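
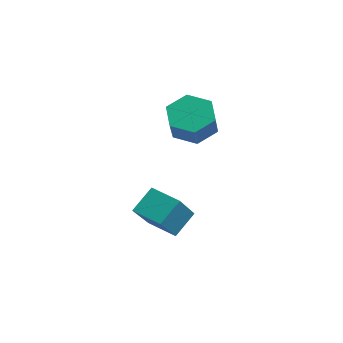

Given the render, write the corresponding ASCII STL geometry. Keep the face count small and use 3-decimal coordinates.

solid 
facet normal -0.585 0.440 -0.681
outer loop
vertex -0.881 0.155 -0.704
vertex -1.474 0.364 -0.06
vertex -0.809 0.936 -0.262
endloop
endfacet
facet normal 0.807 0.233 -0.543
outer loop
vertex -0.881 0.155 -0.704
vertex -0.809 0.936 -0.262
vertex -0.073 -0.452 0.235
endloop
endfacet
facet normal 0.807 0.234 -0.542
outer loop
vertex -0.073 -0.452 0.235
vertex -0.809 0.936 -0.262
vertex -0.001 0.328 0.678
endloop
endfacet
facet normal 0.586 -0.441 0.680
outer loop
vertex -0.073 -0.452 0.235
vertex -0.001 0.328 0.678
vertex -0.666 -0.244 0.88
endloop
endfacet
facet normal -0.586 0.441 -0.680
outer loop
vertex -0.809 0.936 -0.262
vertex -1.474 0.364 -0.06
vertex -1.402 1.144 0.383
endloop
endfacet
facet normal 0.473 0.868 0.155
outer loop
vertex -0.809 0.936 -0.262
vertex -1.402 1.144 0.383
vertex -0.001 0.328 0.678
endloop
endfacet
facet normal 0.473 0.868 0.154
outer loop
vertex -0.001 0.328 0.678
vertex -1.402 1.144 0.383
vertex -0.594 0.537 1.322
endloop
endfacet
facet normal 0.585 -0.440 0.681
outer loop
vertex -0.001 0.328 0.678
vertex -0.594 0.537 1.322
vertex -0.666 -0.244 0.88
endloop
endfacet
facet normal -0.586 0.441 -0.680
outer loop
vertex -1.402 1.144 0.383
vertex -1.474 0.364 -0.06
vertex -2.067 0.572 0.585
endloop
endfacet
facet normal -0.334 0.634 0.697
outer loop
vertex -1.402 1.144 0.383
vertex -2.067 0.572 0.585
vertex -0.594 0.537 1.322
endloop
endfacet
facet normal -0.334 0.634 0.697
outer loop
vertex -0.594 0.537 1.322
vertex -2.067 0.572 0.585
vertex -1.259 -0.035 1.524
endloop
endfacet
facet normal 0.585 -0.440 0.681
outer loop
vertex -0.594 0.537 1.322
vertex -1.259 -0.035 1.524
vertex -0.666 -0.244 0.88
endloop
endfacet
facet normal -0.586 0.441 -0.680
outer loop
vertex -2.067 0.572 0.585
vertex -1.474 0.364 -0.06
vertex -2.139 -0.208 0.142
endloop
endfacet
facet normal -0.807 -0.234 0.543
outer loop
vertex -2.067 0.572 0.585
vertex -2.139 -0.208 0.142
vertex -1.259 -0.035 1.524
endloop
endfacet
facet normal -0.807 -0.233 0.543
outer loop
vertex -1.259 -0.035 1.524
vertex -2.139 -0.208 0.142
vertex -1.331 -0.816 1.082
endloop
endfacet
facet normal 0.585 -0.440 0.681
outer loop
vertex -1.259 -0.035 1.524
vertex -1.331 -0.816 1.082
vertex -0.666 -0.244 0.88
endloop
endfacet
facet normal -0.585 0.440 -0.681
outer loop
vertex -2.139 -0.208 0.142
vertex -1.474 0.364 -0.06
vertex -1.546 -0.417 -0.502
endloop
endfacet
facet normal -0.473 -0.867 -0.154
outer loop
vertex -2.139 -0.208 0.142
vertex -1.546 -0.417 -0.502
vertex -1.331 -0.816 1.082
endloop
endfacet
facet normal -0.472 -0.868 -0.154
outer loop
vertex -1.331 -0.816 1.082
vertex -1.546 -0.417 -0.502
vertex -0.738 -1.024 0.437
endloop
endfacet
facet normal 0.586 -0.441 0.680
outer loop
vertex -1.331 -0.816 1.082
vertex -0.738 -1.024 0.437
vertex -0.666 -0.244 0.88
endloop
endfacet
facet normal -0.585 0.440 -0.681
outer loop
vertex -1.546 -0.417 -0.502
vertex -1.474 0.364 -0.06
vertex -0.881 0.155 -0.704
endloop
endfacet
facet normal 0.334 -0.634 -0.697
outer loop
vertex -1.546 -0.417 -0.502
vertex -0.881 0.155 -0.704
vertex -0.738 -1.024 0.437
endloop
endfacet
facet normal 0.334 -0.634 -0.697
outer loop
vertex -0.738 -1.024 0.437
vertex -0.881 0.155 -0.704
vertex -0.073 -0.452 0.235
endloop
endfacet
facet normal 0.586 -0.441 0.680
outer loop
vertex -0.738 -1.024 0.437
vertex -0.073 -0.452 0.235
vertex -0.666 -0.244 0.88
endloop
endfacet
facet normal -0.850 -0.429 0.304
outer loop
vertex 0.725 -3.317 -2.43
vertex 0.62 -2.524 -1.604
vertex -0.369 -2.086 -3.75
endloop
endfacet
facet normal 0.092 -0.689 -0.719
outer loop
vertex 0.6 -1.596 -4.096
vertex 0.725 -3.317 -2.43
vertex -0.369 -2.086 -3.75
endloop
endfacet
facet normal -0.850 -0.430 0.304
outer loop
vertex -0.369 -2.086 -3.75
vertex 0.62 -2.524 -1.604
vertex -0.474 -1.293 -2.923
endloop
endfacet
facet normal -0.518 0.583 -0.625
outer loop
vertex -0.474 -1.293 -2.923
vertex 0.6 -1.596 -4.096
vertex -0.369 -2.086 -3.75
endloop
endfacet
facet normal 0.518 -0.583 0.626
outer loop
vertex 0.725 -3.317 -2.43
vertex 1.589 -2.034 -1.95
vertex 0.62 -2.524 -1.604
endloop
endfacet
facet normal 0.091 -0.689 -0.719
outer loop
vertex 1.694 -2.827 -2.777
vertex 0.725 -3.317 -2.43
vertex 0.6 -1.596 -4.096
endloop
endfacet
facet normal 0.519 -0.583 0.625
outer loop
vertex 1.694 -2.827 -2.777
vertex 1.589 -2.034 -1.95
vertex 0.725 -3.317 -2.43
endloop
endfacet
facet normal -0.092 0.689 0.719
outer loop
vertex 0.62 -2.524 -1.604
vertex 1.589 -2.034 -1.95
vertex -0.474 -1.293 -2.923
endloop
endfacet
facet normal -0.519 0.583 -0.625
outer loop
vertex 0.495 -0.803 -3.27
vertex 0.6 -1.596 -4.096
vertex -0.474 -1.293 -2.923
endloop
endfacet
facet normal -0.091 0.689 0.719
outer loop
vertex -0.474 -1.293 -2.923
vertex 1.589 -2.034 -1.95
vertex 0.495 -0.803 -3.27
endloop
endfacet
facet normal 0.850 0.430 -0.304
outer loop
vertex 0.495 -0.803 -3.27
vertex 1.694 -2.827 -2.777
vertex 0.6 -1.596 -4.096
endloop
endfacet
facet normal 0.850 0.430 -0.304
outer loop
vertex 1.589 -2.034 -1.95
vertex 1.694 -2.827 -2.777
vertex 0.495 -0.803 -3.27
endloop
endfacet

endsolid


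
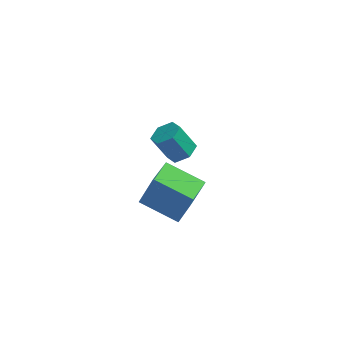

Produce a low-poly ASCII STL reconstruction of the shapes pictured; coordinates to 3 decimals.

solid 
facet normal -0.907 0.267 0.325
outer loop
vertex 1.38 -4.388 4.564
vertex 1.764 -2.856 4.375
vertex 0.697 -4.445 2.707
endloop
endfacet
facet normal -0.242 -0.963 0.119
outer loop
vertex 2.656 -5.024 2.005
vertex 1.38 -4.388 4.564
vertex 0.697 -4.445 2.707
endloop
endfacet
facet normal -0.907 0.268 0.325
outer loop
vertex 0.697 -4.445 2.707
vertex 1.764 -2.856 4.375
vertex 1.081 -2.914 2.518
endloop
endfacet
facet normal -0.345 -0.029 -0.938
outer loop
vertex 1.081 -2.914 2.518
vertex 2.656 -5.024 2.005
vertex 0.697 -4.445 2.707
endloop
endfacet
facet normal 0.345 0.029 0.938
outer loop
vertex 1.38 -4.388 4.564
vertex 3.723 -3.435 3.673
vertex 1.764 -2.856 4.375
endloop
endfacet
facet normal -0.242 -0.963 0.119
outer loop
vertex 3.339 -4.966 3.862
vertex 1.38 -4.388 4.564
vertex 2.656 -5.024 2.005
endloop
endfacet
facet normal 0.345 0.029 0.938
outer loop
vertex 3.339 -4.966 3.862
vertex 3.723 -3.435 3.673
vertex 1.38 -4.388 4.564
endloop
endfacet
facet normal 0.242 0.963 -0.119
outer loop
vertex 1.764 -2.856 4.375
vertex 3.723 -3.435 3.673
vertex 1.081 -2.914 2.518
endloop
endfacet
facet normal -0.345 -0.029 -0.938
outer loop
vertex 3.04 -3.492 1.816
vertex 2.656 -5.024 2.005
vertex 1.081 -2.914 2.518
endloop
endfacet
facet normal 0.242 0.963 -0.118
outer loop
vertex 1.081 -2.914 2.518
vertex 3.723 -3.435 3.673
vertex 3.04 -3.492 1.816
endloop
endfacet
facet normal 0.907 -0.267 -0.325
outer loop
vertex 3.04 -3.492 1.816
vertex 3.339 -4.966 3.862
vertex 2.656 -5.024 2.005
endloop
endfacet
facet normal 0.907 -0.268 -0.325
outer loop
vertex 3.723 -3.435 3.673
vertex 3.339 -4.966 3.862
vertex 3.04 -3.492 1.816
endloop
endfacet
facet normal 0.508 -0.012 -0.861
outer loop
vertex 2.303 1.65 0.297
vertex 1.82 2.311 0.003
vertex 2.557 2.471 0.436
endloop
endfacet
facet normal 0.810 -0.332 0.483
outer loop
vertex 2.303 1.65 0.297
vertex 2.557 2.471 0.436
vertex 1.444 1.669 1.752
endloop
endfacet
facet normal 0.810 -0.332 0.483
outer loop
vertex 1.444 1.669 1.752
vertex 2.557 2.471 0.436
vertex 1.697 2.489 1.891
endloop
endfacet
facet normal -0.509 0.011 0.861
outer loop
vertex 1.444 1.669 1.752
vertex 1.697 2.489 1.891
vertex 0.96 2.329 1.457
endloop
endfacet
facet normal 0.508 -0.012 -0.861
outer loop
vertex 2.557 2.471 0.436
vertex 1.82 2.311 0.003
vertex 2.074 3.131 0.142
endloop
endfacet
facet normal 0.657 0.651 0.380
outer loop
vertex 2.557 2.471 0.436
vertex 2.074 3.131 0.142
vertex 1.697 2.489 1.891
endloop
endfacet
facet normal 0.658 0.650 0.380
outer loop
vertex 1.697 2.489 1.891
vertex 2.074 3.131 0.142
vertex 1.214 3.15 1.597
endloop
endfacet
facet normal -0.509 0.011 0.861
outer loop
vertex 1.697 2.489 1.891
vertex 1.214 3.15 1.597
vertex 0.96 2.329 1.457
endloop
endfacet
facet normal 0.509 -0.012 -0.861
outer loop
vertex 2.074 3.131 0.142
vertex 1.82 2.311 0.003
vertex 1.336 2.971 -0.292
endloop
endfacet
facet normal -0.153 0.983 -0.103
outer loop
vertex 2.074 3.131 0.142
vertex 1.336 2.971 -0.292
vertex 1.214 3.15 1.597
endloop
endfacet
facet normal -0.153 0.983 -0.103
outer loop
vertex 1.214 3.15 1.597
vertex 1.336 2.971 -0.292
vertex 0.477 2.99 1.163
endloop
endfacet
facet normal -0.509 0.011 0.861
outer loop
vertex 1.214 3.15 1.597
vertex 0.477 2.99 1.163
vertex 0.96 2.329 1.457
endloop
endfacet
facet normal 0.509 -0.011 -0.861
outer loop
vertex 1.336 2.971 -0.292
vertex 1.82 2.311 0.003
vertex 1.083 2.151 -0.431
endloop
endfacet
facet normal -0.810 0.332 -0.483
outer loop
vertex 1.336 2.971 -0.292
vertex 1.083 2.151 -0.431
vertex 0.477 2.99 1.163
endloop
endfacet
facet normal -0.810 0.332 -0.483
outer loop
vertex 0.477 2.99 1.163
vertex 1.083 2.151 -0.431
vertex 0.223 2.169 1.024
endloop
endfacet
facet normal -0.508 0.012 0.861
outer loop
vertex 0.477 2.99 1.163
vertex 0.223 2.169 1.024
vertex 0.96 2.329 1.457
endloop
endfacet
facet normal 0.509 -0.011 -0.861
outer loop
vertex 1.083 2.151 -0.431
vertex 1.82 2.311 0.003
vertex 1.566 1.49 -0.137
endloop
endfacet
facet normal -0.658 -0.650 -0.381
outer loop
vertex 1.083 2.151 -0.431
vertex 1.566 1.49 -0.137
vertex 0.223 2.169 1.024
endloop
endfacet
facet normal -0.658 -0.651 -0.380
outer loop
vertex 0.223 2.169 1.024
vertex 1.566 1.49 -0.137
vertex 0.706 1.509 1.318
endloop
endfacet
facet normal -0.508 0.012 0.861
outer loop
vertex 0.223 2.169 1.024
vertex 0.706 1.509 1.318
vertex 0.96 2.329 1.457
endloop
endfacet
facet normal 0.509 -0.011 -0.861
outer loop
vertex 1.566 1.49 -0.137
vertex 1.82 2.311 0.003
vertex 2.303 1.65 0.297
endloop
endfacet
facet normal 0.153 -0.983 0.103
outer loop
vertex 1.566 1.49 -0.137
vertex 2.303 1.65 0.297
vertex 0.706 1.509 1.318
endloop
endfacet
facet normal 0.153 -0.983 0.103
outer loop
vertex 0.706 1.509 1.318
vertex 2.303 1.65 0.297
vertex 1.444 1.669 1.752
endloop
endfacet
facet normal -0.509 0.012 0.861
outer loop
vertex 0.706 1.509 1.318
vertex 1.444 1.669 1.752
vertex 0.96 2.329 1.457
endloop
endfacet

endsolid


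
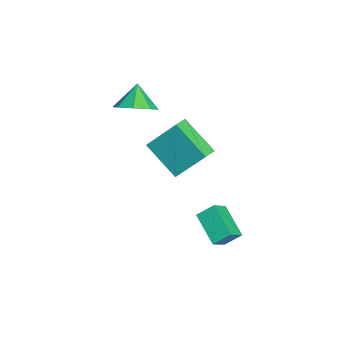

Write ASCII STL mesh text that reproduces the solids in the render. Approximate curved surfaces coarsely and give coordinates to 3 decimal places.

solid 
facet normal 0.692 -0.088 -0.716
outer loop
vertex -2.294 -2.187 -0.128
vertex -2.923 -2.859 -0.653
vertex -2.786 -1.808 -0.65
endloop
endfacet
facet normal -0.090 0.764 0.639
outer loop
vertex -2.294 -2.187 -0.128
vertex -2.786 -1.808 -0.65
vertex -3.857 -2.741 0.313
endloop
endfacet
facet normal 0.692 -0.088 -0.716
outer loop
vertex -2.786 -1.808 -0.65
vertex -2.923 -2.859 -0.653
vertex -3.358 -2.045 -1.174
endloop
endfacet
facet normal -0.530 0.822 0.207
outer loop
vertex -2.786 -1.808 -0.65
vertex -3.358 -2.045 -1.174
vertex -3.857 -2.741 0.313
endloop
endfacet
facet normal 0.693 -0.088 -0.716
outer loop
vertex -3.358 -2.045 -1.174
vertex -2.923 -2.859 -0.653
vertex -3.675 -2.759 -1.393
endloop
endfacet
facet normal -0.898 0.429 -0.100
outer loop
vertex -3.358 -2.045 -1.174
vertex -3.675 -2.759 -1.393
vertex -3.857 -2.741 0.313
endloop
endfacet
facet normal 0.693 -0.087 -0.716
outer loop
vertex -3.675 -2.759 -1.393
vertex -2.923 -2.859 -0.653
vertex -3.551 -3.531 -1.179
endloop
endfacet
facet normal -0.977 -0.185 -0.102
outer loop
vertex -3.675 -2.759 -1.393
vertex -3.551 -3.531 -1.179
vertex -3.857 -2.741 0.313
endloop
endfacet
facet normal 0.693 -0.087 -0.716
outer loop
vertex -3.551 -3.531 -1.179
vertex -2.923 -2.859 -0.653
vertex -3.059 -3.91 -0.657
endloop
endfacet
facet normal -0.723 -0.661 0.202
outer loop
vertex -3.551 -3.531 -1.179
vertex -3.059 -3.91 -0.657
vertex -3.857 -2.741 0.313
endloop
endfacet
facet normal 0.692 -0.087 -0.716
outer loop
vertex -3.059 -3.91 -0.657
vertex -2.923 -2.859 -0.653
vertex -2.487 -3.673 -0.133
endloop
endfacet
facet normal -0.283 -0.719 0.634
outer loop
vertex -3.059 -3.91 -0.657
vertex -2.487 -3.673 -0.133
vertex -3.857 -2.741 0.313
endloop
endfacet
facet normal 0.692 -0.087 -0.717
outer loop
vertex -2.487 -3.673 -0.133
vertex -2.923 -2.859 -0.653
vertex -2.17 -2.959 0.086
endloop
endfacet
facet normal 0.085 -0.326 0.941
outer loop
vertex -2.487 -3.673 -0.133
vertex -2.17 -2.959 0.086
vertex -3.857 -2.741 0.313
endloop
endfacet
facet normal 0.692 -0.088 -0.717
outer loop
vertex -2.17 -2.959 0.086
vertex -2.923 -2.859 -0.653
vertex -2.294 -2.187 -0.128
endloop
endfacet
facet normal 0.164 0.288 0.943
outer loop
vertex -2.17 -2.959 0.086
vertex -2.294 -2.187 -0.128
vertex -3.857 -2.741 0.313
endloop
endfacet
facet normal -0.802 0.503 -0.322
outer loop
vertex -2.421 -0.606 -1.049
vertex -1.138 0.685 -2.231
vertex -2.6 -1.967 -2.729
endloop
endfacet
facet normal -0.592 -0.595 0.545
outer loop
vertex -1.902 -2.405 -2.449
vertex -2.421 -0.606 -1.049
vertex -2.6 -1.967 -2.729
endloop
endfacet
facet normal -0.802 0.503 -0.323
outer loop
vertex -2.6 -1.967 -2.729
vertex -1.138 0.685 -2.231
vertex -1.316 -0.677 -3.911
endloop
endfacet
facet normal -0.083 -0.627 -0.774
outer loop
vertex -1.316 -0.677 -3.911
vertex -1.902 -2.405 -2.449
vertex -2.6 -1.967 -2.729
endloop
endfacet
facet normal 0.083 0.627 0.775
outer loop
vertex -2.421 -0.606 -1.049
vertex -0.44 0.247 -1.951
vertex -1.138 0.685 -2.231
endloop
endfacet
facet normal -0.592 -0.595 0.545
outer loop
vertex -1.724 -1.043 -0.769
vertex -2.421 -0.606 -1.049
vertex -1.902 -2.405 -2.449
endloop
endfacet
facet normal 0.082 0.627 0.774
outer loop
vertex -1.724 -1.043 -0.769
vertex -0.44 0.247 -1.951
vertex -2.421 -0.606 -1.049
endloop
endfacet
facet normal 0.592 0.595 -0.545
outer loop
vertex -1.138 0.685 -2.231
vertex -0.44 0.247 -1.951
vertex -1.316 -0.677 -3.911
endloop
endfacet
facet normal -0.082 -0.627 -0.774
outer loop
vertex -0.619 -1.114 -3.631
vertex -1.902 -2.405 -2.449
vertex -1.316 -0.677 -3.911
endloop
endfacet
facet normal 0.592 0.595 -0.545
outer loop
vertex -1.316 -0.677 -3.911
vertex -0.44 0.247 -1.951
vertex -0.619 -1.114 -3.631
endloop
endfacet
facet normal 0.802 -0.502 0.322
outer loop
vertex -0.619 -1.114 -3.631
vertex -1.724 -1.043 -0.769
vertex -1.902 -2.405 -2.449
endloop
endfacet
facet normal 0.802 -0.503 0.322
outer loop
vertex -0.44 0.247 -1.951
vertex -1.724 -1.043 -0.769
vertex -0.619 -1.114 -3.631
endloop
endfacet
facet normal -0.828 -0.391 0.402
outer loop
vertex 2.204 0.49 -2.845
vertex 1.574 1.041 -3.605
vertex 2.271 -0.291 -3.467
endloop
endfacet
facet normal 0.558 -0.487 0.672
outer loop
vertex 3.686 0.379 -4.155
vertex 2.204 0.49 -2.845
vertex 2.271 -0.291 -3.467
endloop
endfacet
facet normal -0.828 -0.392 0.402
outer loop
vertex 2.271 -0.291 -3.467
vertex 1.574 1.041 -3.605
vertex 1.641 0.261 -4.227
endloop
endfacet
facet normal 0.067 -0.780 -0.622
outer loop
vertex 1.641 0.261 -4.227
vertex 3.686 0.379 -4.155
vertex 2.271 -0.291 -3.467
endloop
endfacet
facet normal -0.067 0.780 0.622
outer loop
vertex 2.204 0.49 -2.845
vertex 2.989 1.711 -4.293
vertex 1.574 1.041 -3.605
endloop
endfacet
facet normal 0.557 -0.488 0.672
outer loop
vertex 3.619 1.159 -3.533
vertex 2.204 0.49 -2.845
vertex 3.686 0.379 -4.155
endloop
endfacet
facet normal -0.067 0.780 0.622
outer loop
vertex 3.619 1.159 -3.533
vertex 2.989 1.711 -4.293
vertex 2.204 0.49 -2.845
endloop
endfacet
facet normal -0.558 0.488 -0.672
outer loop
vertex 1.574 1.041 -3.605
vertex 2.989 1.711 -4.293
vertex 1.641 0.261 -4.227
endloop
endfacet
facet normal 0.067 -0.781 -0.621
outer loop
vertex 3.056 0.93 -4.915
vertex 3.686 0.379 -4.155
vertex 1.641 0.261 -4.227
endloop
endfacet
facet normal -0.557 0.487 -0.672
outer loop
vertex 1.641 0.261 -4.227
vertex 2.989 1.711 -4.293
vertex 3.056 0.93 -4.915
endloop
endfacet
facet normal 0.828 0.392 -0.402
outer loop
vertex 3.056 0.93 -4.915
vertex 3.619 1.159 -3.533
vertex 3.686 0.379 -4.155
endloop
endfacet
facet normal 0.828 0.391 -0.402
outer loop
vertex 2.989 1.711 -4.293
vertex 3.619 1.159 -3.533
vertex 3.056 0.93 -4.915
endloop
endfacet

endsolid


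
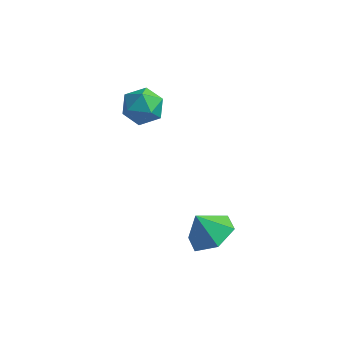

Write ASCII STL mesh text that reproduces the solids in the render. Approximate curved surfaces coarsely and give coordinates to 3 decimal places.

solid 
facet normal 0.499 0.114 -0.859
outer loop
vertex 2.422 -1.461 1.275
vertex 1.527 -1.63 0.732
vertex 1.795 -0.645 1.019
endloop
endfacet
facet normal 0.209 0.435 0.876
outer loop
vertex 2.422 -1.461 1.275
vertex 1.795 -0.645 1.019
vertex 0.913 -1.77 1.788
endloop
endfacet
facet normal 0.501 0.114 -0.858
outer loop
vertex 1.795 -0.645 1.019
vertex 1.527 -1.63 0.732
vertex 0.901 -0.814 0.475
endloop
endfacet
facet normal -0.456 0.717 0.527
outer loop
vertex 1.795 -0.645 1.019
vertex 0.901 -0.814 0.475
vertex 0.913 -1.77 1.788
endloop
endfacet
facet normal 0.500 0.113 -0.859
outer loop
vertex 0.901 -0.814 0.475
vertex 1.527 -1.63 0.732
vertex 0.633 -1.799 0.189
endloop
endfacet
facet normal -0.963 0.214 0.165
outer loop
vertex 0.901 -0.814 0.475
vertex 0.633 -1.799 0.189
vertex 0.913 -1.77 1.788
endloop
endfacet
facet normal 0.500 0.115 -0.859
outer loop
vertex 0.633 -1.799 0.189
vertex 1.527 -1.63 0.732
vertex 1.26 -2.615 0.445
endloop
endfacet
facet normal -0.806 -0.572 0.152
outer loop
vertex 0.633 -1.799 0.189
vertex 1.26 -2.615 0.445
vertex 0.913 -1.77 1.788
endloop
endfacet
facet normal 0.500 0.114 -0.858
outer loop
vertex 1.26 -2.615 0.445
vertex 1.527 -1.63 0.732
vertex 2.154 -2.445 0.989
endloop
endfacet
facet normal -0.142 -0.854 0.501
outer loop
vertex 1.26 -2.615 0.445
vertex 2.154 -2.445 0.989
vertex 0.913 -1.77 1.788
endloop
endfacet
facet normal 0.500 0.114 -0.859
outer loop
vertex 2.154 -2.445 0.989
vertex 1.527 -1.63 0.732
vertex 2.422 -1.461 1.275
endloop
endfacet
facet normal 0.365 -0.350 0.863
outer loop
vertex 2.154 -2.445 0.989
vertex 2.422 -1.461 1.275
vertex 0.913 -1.77 1.788
endloop
endfacet
facet normal -0.984 0.087 -0.153
outer loop
vertex -4.046 3.31 2.54
vertex -4.119 2.338 2.458
vertex -4.217 2.764 3.333
endloop
endfacet
facet normal -0.744 0.614 0.262
outer loop
vertex -4.046 3.31 2.54
vertex -4.217 2.764 3.333
vertex -3.586 3.509 3.379
endloop
endfacet
facet normal -0.238 0.966 -0.099
outer loop
vertex -4.046 3.31 2.54
vertex -3.586 3.509 3.379
vertex -3.097 3.543 2.533
endloop
endfacet
facet normal -0.166 0.655 -0.737
outer loop
vertex -4.046 3.31 2.54
vertex -3.097 3.543 2.533
vertex -3.426 2.82 1.964
endloop
endfacet
facet normal -0.627 0.112 -0.771
outer loop
vertex -4.046 3.31 2.54
vertex -3.426 2.82 1.964
vertex -4.119 2.338 2.458
endloop
endfacet
facet normal -0.441 0.321 0.838
outer loop
vertex -3.586 3.509 3.379
vertex -4.217 2.764 3.333
vertex -3.374 2.66 3.816
endloop
endfacet
facet normal -0.830 -0.533 0.167
outer loop
vertex -4.217 2.764 3.333
vertex -4.119 2.338 2.458
vertex -3.703 1.937 3.247
endloop
endfacet
facet normal -0.252 -0.492 -0.833
outer loop
vertex -4.119 2.338 2.458
vertex -3.426 2.82 1.964
vertex -3.214 1.971 2.401
endloop
endfacet
facet normal 0.494 0.388 -0.778
outer loop
vertex -3.426 2.82 1.964
vertex -3.097 3.543 2.533
vertex -2.583 2.716 2.447
endloop
endfacet
facet normal 0.377 0.891 0.254
outer loop
vertex -3.097 3.543 2.533
vertex -3.586 3.509 3.379
vertex -2.681 3.142 3.322
endloop
endfacet
facet normal 0.166 -0.655 0.737
outer loop
vertex -2.754 2.17 3.24
vertex -3.374 2.66 3.816
vertex -3.703 1.937 3.247
endloop
endfacet
facet normal 0.238 -0.966 0.099
outer loop
vertex -2.754 2.17 3.24
vertex -3.703 1.937 3.247
vertex -3.214 1.971 2.401
endloop
endfacet
facet normal 0.744 -0.614 -0.262
outer loop
vertex -2.754 2.17 3.24
vertex -3.214 1.971 2.401
vertex -2.583 2.716 2.447
endloop
endfacet
facet normal 0.984 -0.087 0.153
outer loop
vertex -2.754 2.17 3.24
vertex -2.583 2.716 2.447
vertex -2.681 3.142 3.322
endloop
endfacet
facet normal 0.627 -0.112 0.771
outer loop
vertex -2.754 2.17 3.24
vertex -2.681 3.142 3.322
vertex -3.374 2.66 3.816
endloop
endfacet
facet normal -0.494 -0.388 0.778
outer loop
vertex -3.703 1.937 3.247
vertex -3.374 2.66 3.816
vertex -4.217 2.764 3.333
endloop
endfacet
facet normal -0.377 -0.891 -0.254
outer loop
vertex -3.214 1.971 2.401
vertex -3.703 1.937 3.247
vertex -4.119 2.338 2.458
endloop
endfacet
facet normal 0.441 -0.321 -0.838
outer loop
vertex -2.583 2.716 2.447
vertex -3.214 1.971 2.401
vertex -3.426 2.82 1.964
endloop
endfacet
facet normal 0.830 0.533 -0.167
outer loop
vertex -2.681 3.142 3.322
vertex -2.583 2.716 2.447
vertex -3.097 3.543 2.533
endloop
endfacet
facet normal 0.252 0.492 0.833
outer loop
vertex -3.374 2.66 3.816
vertex -2.681 3.142 3.322
vertex -3.586 3.509 3.379
endloop
endfacet

endsolid


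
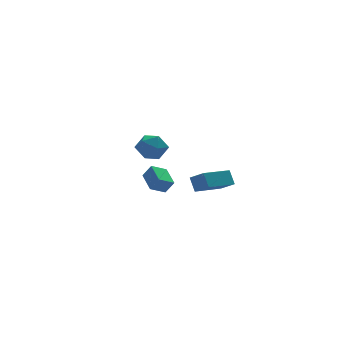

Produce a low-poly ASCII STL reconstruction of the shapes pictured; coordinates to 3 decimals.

solid 
facet normal -0.747 0.334 0.575
outer loop
vertex -1.408 4.016 -2.478
vertex -1.18 3.334 -1.785
vertex -0.754 4.237 -1.756
endloop
endfacet
facet normal -0.481 0.860 0.172
outer loop
vertex -1.408 4.016 -2.478
vertex -0.754 4.237 -1.756
vertex -0.577 4.524 -2.696
endloop
endfacet
facet normal -0.542 0.666 -0.512
outer loop
vertex -1.408 4.016 -2.478
vertex -0.577 4.524 -2.696
vertex -0.892 3.799 -3.306
endloop
endfacet
facet normal -0.846 0.021 -0.533
outer loop
vertex -1.408 4.016 -2.478
vertex -0.892 3.799 -3.306
vertex -1.265 3.063 -2.742
endloop
endfacet
facet normal -0.973 -0.184 0.139
outer loop
vertex -1.408 4.016 -2.478
vertex -1.265 3.063 -2.742
vertex -1.18 3.334 -1.785
endloop
endfacet
facet normal 0.214 0.922 0.322
outer loop
vertex -0.577 4.524 -2.696
vertex -0.754 4.237 -1.756
vertex 0.165 4.157 -2.138
endloop
endfacet
facet normal -0.218 0.071 0.973
outer loop
vertex -0.754 4.237 -1.756
vertex -1.18 3.334 -1.785
vertex -0.208 3.421 -1.574
endloop
endfacet
facet normal -0.582 -0.767 0.269
outer loop
vertex -1.18 3.334 -1.785
vertex -1.265 3.063 -2.742
vertex -0.523 2.696 -2.184
endloop
endfacet
facet normal -0.378 -0.435 -0.817
outer loop
vertex -1.265 3.063 -2.742
vertex -0.892 3.799 -3.306
vertex -0.346 2.983 -3.124
endloop
endfacet
facet normal 0.116 0.610 -0.784
outer loop
vertex -0.892 3.799 -3.306
vertex -0.577 4.524 -2.696
vertex 0.08 3.886 -3.095
endloop
endfacet
facet normal 0.846 -0.021 0.533
outer loop
vertex 0.308 3.204 -2.402
vertex 0.165 4.157 -2.138
vertex -0.208 3.421 -1.574
endloop
endfacet
facet normal 0.542 -0.666 0.512
outer loop
vertex 0.308 3.204 -2.402
vertex -0.208 3.421 -1.574
vertex -0.523 2.696 -2.184
endloop
endfacet
facet normal 0.481 -0.860 -0.172
outer loop
vertex 0.308 3.204 -2.402
vertex -0.523 2.696 -2.184
vertex -0.346 2.983 -3.124
endloop
endfacet
facet normal 0.747 -0.334 -0.575
outer loop
vertex 0.308 3.204 -2.402
vertex -0.346 2.983 -3.124
vertex 0.08 3.886 -3.095
endloop
endfacet
facet normal 0.973 0.184 -0.139
outer loop
vertex 0.308 3.204 -2.402
vertex 0.08 3.886 -3.095
vertex 0.165 4.157 -2.138
endloop
endfacet
facet normal 0.378 0.435 0.817
outer loop
vertex -0.208 3.421 -1.574
vertex 0.165 4.157 -2.138
vertex -0.754 4.237 -1.756
endloop
endfacet
facet normal -0.116 -0.610 0.784
outer loop
vertex -0.523 2.696 -2.184
vertex -0.208 3.421 -1.574
vertex -1.18 3.334 -1.785
endloop
endfacet
facet normal -0.214 -0.922 -0.322
outer loop
vertex -0.346 2.983 -3.124
vertex -0.523 2.696 -2.184
vertex -1.265 3.063 -2.742
endloop
endfacet
facet normal 0.218 -0.071 -0.973
outer loop
vertex 0.08 3.886 -3.095
vertex -0.346 2.983 -3.124
vertex -0.892 3.799 -3.306
endloop
endfacet
facet normal 0.582 0.767 -0.269
outer loop
vertex 0.165 4.157 -2.138
vertex 0.08 3.886 -3.095
vertex -0.577 4.524 -2.696
endloop
endfacet
facet normal -0.885 -0.422 0.195
outer loop
vertex 0.692 -2.068 -3.278
vertex 0.604 -1.513 -2.475
vertex 0.204 -1.31 -3.855
endloop
endfacet
facet normal 0.089 -0.566 -0.819
outer loop
vertex 1.976 -0.467 -4.245
vertex 0.692 -2.068 -3.278
vertex 0.204 -1.31 -3.855
endloop
endfacet
facet normal -0.886 -0.421 0.195
outer loop
vertex 0.204 -1.31 -3.855
vertex 0.604 -1.513 -2.475
vertex 0.117 -0.755 -3.052
endloop
endfacet
facet normal -0.456 0.708 -0.539
outer loop
vertex 0.117 -0.755 -3.052
vertex 1.976 -0.467 -4.245
vertex 0.204 -1.31 -3.855
endloop
endfacet
facet normal 0.456 -0.708 0.539
outer loop
vertex 0.692 -2.068 -3.278
vertex 2.376 -0.67 -2.865
vertex 0.604 -1.513 -2.475
endloop
endfacet
facet normal 0.089 -0.566 -0.819
outer loop
vertex 2.463 -1.225 -3.668
vertex 0.692 -2.068 -3.278
vertex 1.976 -0.467 -4.245
endloop
endfacet
facet normal 0.456 -0.708 0.539
outer loop
vertex 2.463 -1.225 -3.668
vertex 2.376 -0.67 -2.865
vertex 0.692 -2.068 -3.278
endloop
endfacet
facet normal -0.089 0.566 0.819
outer loop
vertex 0.604 -1.513 -2.475
vertex 2.376 -0.67 -2.865
vertex 0.117 -0.755 -3.052
endloop
endfacet
facet normal -0.456 0.708 -0.539
outer loop
vertex 1.888 0.088 -3.442
vertex 1.976 -0.467 -4.245
vertex 0.117 -0.755 -3.052
endloop
endfacet
facet normal -0.089 0.566 0.819
outer loop
vertex 0.117 -0.755 -3.052
vertex 2.376 -0.67 -2.865
vertex 1.888 0.088 -3.442
endloop
endfacet
facet normal 0.886 0.421 -0.194
outer loop
vertex 1.888 0.088 -3.442
vertex 2.463 -1.225 -3.668
vertex 1.976 -0.467 -4.245
endloop
endfacet
facet normal 0.886 0.421 -0.195
outer loop
vertex 2.376 -0.67 -2.865
vertex 2.463 -1.225 -3.668
vertex 1.888 0.088 -3.442
endloop
endfacet
facet normal -0.456 0.292 -0.841
outer loop
vertex -3.178 -4.102 -1.974
vertex -3.164 -2.843 -1.544
vertex -2.323 -3.968 -2.391
endloop
endfacet
facet normal -0.010 -0.946 -0.324
outer loop
vertex -1.936 -4.217 -1.676
vertex -3.178 -4.102 -1.974
vertex -2.323 -3.968 -2.391
endloop
endfacet
facet normal -0.455 0.293 -0.841
outer loop
vertex -2.323 -3.968 -2.391
vertex -3.164 -2.843 -1.544
vertex -2.309 -2.71 -1.96
endloop
endfacet
facet normal 0.890 0.139 -0.434
outer loop
vertex -2.309 -2.71 -1.96
vertex -1.936 -4.217 -1.676
vertex -2.323 -3.968 -2.391
endloop
endfacet
facet normal -0.890 -0.138 0.434
outer loop
vertex -3.178 -4.102 -1.974
vertex -2.777 -3.092 -0.829
vertex -3.164 -2.843 -1.544
endloop
endfacet
facet normal -0.010 -0.946 -0.323
outer loop
vertex -2.791 -4.35 -1.26
vertex -3.178 -4.102 -1.974
vertex -1.936 -4.217 -1.676
endloop
endfacet
facet normal -0.890 -0.139 0.434
outer loop
vertex -2.791 -4.35 -1.26
vertex -2.777 -3.092 -0.829
vertex -3.178 -4.102 -1.974
endloop
endfacet
facet normal 0.010 0.946 0.324
outer loop
vertex -3.164 -2.843 -1.544
vertex -2.777 -3.092 -0.829
vertex -2.309 -2.71 -1.96
endloop
endfacet
facet normal 0.890 0.138 -0.434
outer loop
vertex -1.922 -2.958 -1.246
vertex -1.936 -4.217 -1.676
vertex -2.309 -2.71 -1.96
endloop
endfacet
facet normal 0.009 0.946 0.324
outer loop
vertex -2.309 -2.71 -1.96
vertex -2.777 -3.092 -0.829
vertex -1.922 -2.958 -1.246
endloop
endfacet
facet normal 0.455 -0.292 0.841
outer loop
vertex -1.922 -2.958 -1.246
vertex -2.791 -4.35 -1.26
vertex -1.936 -4.217 -1.676
endloop
endfacet
facet normal 0.456 -0.293 0.840
outer loop
vertex -2.777 -3.092 -0.829
vertex -2.791 -4.35 -1.26
vertex -1.922 -2.958 -1.246
endloop
endfacet

endsolid


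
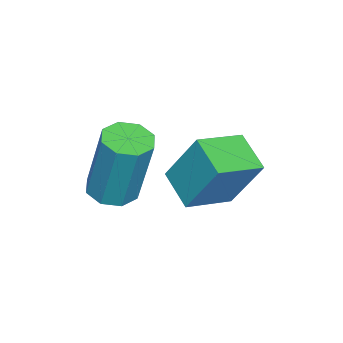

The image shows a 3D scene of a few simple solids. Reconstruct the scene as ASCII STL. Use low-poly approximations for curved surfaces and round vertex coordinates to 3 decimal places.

solid 
facet normal -0.607 -0.678 0.414
outer loop
vertex 1.016 -0.777 -2.771
vertex 0.057 -0.108 -3.082
vertex 0.932 -1.517 -4.107
endloop
endfacet
facet normal 0.793 -0.553 0.256
outer loop
vertex 1.563 -0.812 -4.538
vertex 1.016 -0.777 -2.771
vertex 0.932 -1.517 -4.107
endloop
endfacet
facet normal -0.607 -0.678 0.414
outer loop
vertex 0.932 -1.517 -4.107
vertex 0.057 -0.108 -3.082
vertex -0.027 -0.849 -4.418
endloop
endfacet
facet normal -0.055 -0.485 -0.873
outer loop
vertex -0.027 -0.849 -4.418
vertex 1.563 -0.812 -4.538
vertex 0.932 -1.517 -4.107
endloop
endfacet
facet normal 0.055 0.485 0.873
outer loop
vertex 1.016 -0.777 -2.771
vertex 0.688 0.597 -3.513
vertex 0.057 -0.108 -3.082
endloop
endfacet
facet normal 0.793 -0.552 0.256
outer loop
vertex 1.647 -0.071 -3.202
vertex 1.016 -0.777 -2.771
vertex 1.563 -0.812 -4.538
endloop
endfacet
facet normal 0.054 0.484 0.873
outer loop
vertex 1.647 -0.071 -3.202
vertex 0.688 0.597 -3.513
vertex 1.016 -0.777 -2.771
endloop
endfacet
facet normal -0.793 0.553 -0.257
outer loop
vertex 0.057 -0.108 -3.082
vertex 0.688 0.597 -3.513
vertex -0.027 -0.849 -4.418
endloop
endfacet
facet normal -0.055 -0.484 -0.873
outer loop
vertex 0.604 -0.143 -4.849
vertex 1.563 -0.812 -4.538
vertex -0.027 -0.849 -4.418
endloop
endfacet
facet normal -0.793 0.553 -0.256
outer loop
vertex -0.027 -0.849 -4.418
vertex 0.688 0.597 -3.513
vertex 0.604 -0.143 -4.849
endloop
endfacet
facet normal 0.607 0.678 -0.414
outer loop
vertex 0.604 -0.143 -4.849
vertex 1.647 -0.071 -3.202
vertex 1.563 -0.812 -4.538
endloop
endfacet
facet normal 0.607 0.678 -0.414
outer loop
vertex 0.688 0.597 -3.513
vertex 1.647 -0.071 -3.202
vertex 0.604 -0.143 -4.849
endloop
endfacet
facet normal -0.105 -0.243 -0.964
outer loop
vertex 3.221 -2.012 -3.559
vertex 2.654 -1.994 -3.502
vertex 3.058 -1.616 -3.641
endloop
endfacet
facet normal 0.922 0.341 -0.185
outer loop
vertex 3.221 -2.012 -3.559
vertex 3.058 -1.616 -3.641
vertex 3.413 -1.563 -1.774
endloop
endfacet
facet normal 0.921 0.343 -0.185
outer loop
vertex 3.413 -1.563 -1.774
vertex 3.058 -1.616 -3.641
vertex 3.249 -1.167 -1.856
endloop
endfacet
facet normal 0.103 0.242 0.965
outer loop
vertex 3.413 -1.563 -1.774
vertex 3.249 -1.167 -1.856
vertex 2.846 -1.546 -1.718
endloop
endfacet
facet normal -0.104 -0.243 -0.964
outer loop
vertex 3.058 -1.616 -3.641
vertex 2.654 -1.994 -3.502
vertex 2.658 -1.441 -3.642
endloop
endfacet
facet normal 0.387 0.883 -0.264
outer loop
vertex 3.058 -1.616 -3.641
vertex 2.658 -1.441 -3.642
vertex 3.249 -1.167 -1.856
endloop
endfacet
facet normal 0.385 0.884 -0.263
outer loop
vertex 3.249 -1.167 -1.856
vertex 2.658 -1.441 -3.642
vertex 2.849 -0.993 -1.857
endloop
endfacet
facet normal 0.103 0.242 0.965
outer loop
vertex 3.249 -1.167 -1.856
vertex 2.849 -0.993 -1.857
vertex 2.846 -1.546 -1.718
endloop
endfacet
facet normal -0.103 -0.243 -0.964
outer loop
vertex 2.658 -1.441 -3.642
vertex 2.654 -1.994 -3.502
vertex 2.256 -1.591 -3.561
endloop
endfacet
facet normal -0.376 0.907 -0.187
outer loop
vertex 2.658 -1.441 -3.642
vertex 2.256 -1.591 -3.561
vertex 2.849 -0.993 -1.857
endloop
endfacet
facet normal -0.376 0.907 -0.187
outer loop
vertex 2.849 -0.993 -1.857
vertex 2.256 -1.591 -3.561
vertex 2.447 -1.143 -1.776
endloop
endfacet
facet normal 0.104 0.242 0.965
outer loop
vertex 2.849 -0.993 -1.857
vertex 2.447 -1.143 -1.776
vertex 2.846 -1.546 -1.718
endloop
endfacet
facet normal -0.103 -0.243 -0.965
outer loop
vertex 2.256 -1.591 -3.561
vertex 2.654 -1.994 -3.502
vertex 2.087 -1.977 -3.446
endloop
endfacet
facet normal -0.916 0.400 -0.002
outer loop
vertex 2.256 -1.591 -3.561
vertex 2.087 -1.977 -3.446
vertex 2.447 -1.143 -1.776
endloop
endfacet
facet normal -0.917 0.399 -0.002
outer loop
vertex 2.447 -1.143 -1.776
vertex 2.087 -1.977 -3.446
vertex 2.279 -1.528 -1.661
endloop
endfacet
facet normal 0.105 0.242 0.965
outer loop
vertex 2.447 -1.143 -1.776
vertex 2.279 -1.528 -1.661
vertex 2.846 -1.546 -1.718
endloop
endfacet
facet normal -0.103 -0.242 -0.965
outer loop
vertex 2.087 -1.977 -3.446
vertex 2.654 -1.994 -3.502
vertex 2.251 -2.373 -3.364
endloop
endfacet
facet normal -0.921 -0.343 0.185
outer loop
vertex 2.087 -1.977 -3.446
vertex 2.251 -2.373 -3.364
vertex 2.279 -1.528 -1.661
endloop
endfacet
facet normal -0.922 -0.341 0.184
outer loop
vertex 2.279 -1.528 -1.661
vertex 2.251 -2.373 -3.364
vertex 2.442 -1.924 -1.579
endloop
endfacet
facet normal 0.105 0.243 0.964
outer loop
vertex 2.279 -1.528 -1.661
vertex 2.442 -1.924 -1.579
vertex 2.846 -1.546 -1.718
endloop
endfacet
facet normal -0.103 -0.242 -0.965
outer loop
vertex 2.251 -2.373 -3.364
vertex 2.654 -1.994 -3.502
vertex 2.651 -2.547 -3.363
endloop
endfacet
facet normal -0.385 -0.884 0.264
outer loop
vertex 2.251 -2.373 -3.364
vertex 2.651 -2.547 -3.363
vertex 2.442 -1.924 -1.579
endloop
endfacet
facet normal -0.387 -0.884 0.263
outer loop
vertex 2.442 -1.924 -1.579
vertex 2.651 -2.547 -3.363
vertex 2.842 -2.099 -1.578
endloop
endfacet
facet normal 0.104 0.243 0.964
outer loop
vertex 2.442 -1.924 -1.579
vertex 2.842 -2.099 -1.578
vertex 2.846 -1.546 -1.718
endloop
endfacet
facet normal -0.104 -0.242 -0.965
outer loop
vertex 2.651 -2.547 -3.363
vertex 2.654 -1.994 -3.502
vertex 3.053 -2.397 -3.444
endloop
endfacet
facet normal 0.376 -0.907 0.187
outer loop
vertex 2.651 -2.547 -3.363
vertex 3.053 -2.397 -3.444
vertex 2.842 -2.099 -1.578
endloop
endfacet
facet normal 0.376 -0.907 0.187
outer loop
vertex 2.842 -2.099 -1.578
vertex 3.053 -2.397 -3.444
vertex 3.244 -1.949 -1.659
endloop
endfacet
facet normal 0.103 0.243 0.964
outer loop
vertex 2.842 -2.099 -1.578
vertex 3.244 -1.949 -1.659
vertex 2.846 -1.546 -1.718
endloop
endfacet
facet normal -0.105 -0.242 -0.965
outer loop
vertex 3.053 -2.397 -3.444
vertex 2.654 -1.994 -3.502
vertex 3.221 -2.012 -3.559
endloop
endfacet
facet normal 0.917 -0.399 0.002
outer loop
vertex 3.053 -2.397 -3.444
vertex 3.221 -2.012 -3.559
vertex 3.244 -1.949 -1.659
endloop
endfacet
facet normal 0.916 -0.401 0.002
outer loop
vertex 3.244 -1.949 -1.659
vertex 3.221 -2.012 -3.559
vertex 3.413 -1.563 -1.774
endloop
endfacet
facet normal 0.103 0.243 0.965
outer loop
vertex 3.244 -1.949 -1.659
vertex 3.413 -1.563 -1.774
vertex 2.846 -1.546 -1.718
endloop
endfacet

endsolid


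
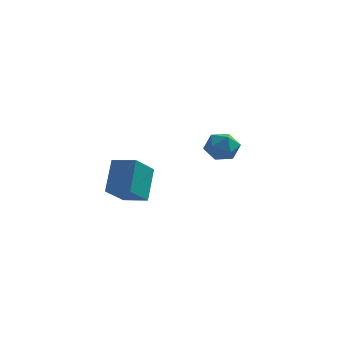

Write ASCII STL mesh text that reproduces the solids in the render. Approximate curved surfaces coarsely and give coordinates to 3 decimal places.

solid 
facet normal -0.965 0.208 -0.162
outer loop
vertex -1.726 -4.249 1.293
vertex -1.723 -3.062 2.801
vertex -1.242 -2.855 0.194
endloop
endfacet
facet normal -0.001 -0.619 -0.786
outer loop
vertex -0.017 -3.118 0.399
vertex -1.726 -4.249 1.293
vertex -1.242 -2.855 0.194
endloop
endfacet
facet normal -0.965 0.208 -0.162
outer loop
vertex -1.242 -2.855 0.194
vertex -1.723 -3.062 2.801
vertex -1.239 -1.667 1.703
endloop
endfacet
facet normal 0.263 0.758 -0.597
outer loop
vertex -1.239 -1.667 1.703
vertex -0.017 -3.118 0.399
vertex -1.242 -2.855 0.194
endloop
endfacet
facet normal -0.263 -0.758 0.597
outer loop
vertex -1.726 -4.249 1.293
vertex -0.498 -3.325 3.006
vertex -1.723 -3.062 2.801
endloop
endfacet
facet normal -0.002 -0.618 -0.786
outer loop
vertex -0.501 -4.513 1.497
vertex -1.726 -4.249 1.293
vertex -0.017 -3.118 0.399
endloop
endfacet
facet normal -0.263 -0.758 0.597
outer loop
vertex -0.501 -4.513 1.497
vertex -0.498 -3.325 3.006
vertex -1.726 -4.249 1.293
endloop
endfacet
facet normal 0.001 0.618 0.786
outer loop
vertex -1.723 -3.062 2.801
vertex -0.498 -3.325 3.006
vertex -1.239 -1.667 1.703
endloop
endfacet
facet normal 0.263 0.758 -0.597
outer loop
vertex -0.014 -1.931 1.907
vertex -0.017 -3.118 0.399
vertex -1.239 -1.667 1.703
endloop
endfacet
facet normal 0.002 0.619 0.786
outer loop
vertex -1.239 -1.667 1.703
vertex -0.498 -3.325 3.006
vertex -0.014 -1.931 1.907
endloop
endfacet
facet normal 0.965 -0.208 0.162
outer loop
vertex -0.014 -1.931 1.907
vertex -0.501 -4.513 1.497
vertex -0.017 -3.118 0.399
endloop
endfacet
facet normal 0.965 -0.208 0.162
outer loop
vertex -0.498 -3.325 3.006
vertex -0.501 -4.513 1.497
vertex -0.014 -1.931 1.907
endloop
endfacet
facet normal 0.006 0.171 0.985
outer loop
vertex 2.487 3.197 2.49
vertex 1.733 2.602 2.598
vertex 2.634 2.255 2.653
endloop
endfacet
facet normal 0.664 0.227 0.713
outer loop
vertex 2.487 3.197 2.49
vertex 2.634 2.255 2.653
vertex 3.174 2.723 2.001
endloop
endfacet
facet normal 0.652 0.729 0.208
outer loop
vertex 2.487 3.197 2.49
vertex 3.174 2.723 2.001
vertex 2.607 3.36 1.544
endloop
endfacet
facet normal -0.013 0.986 0.168
outer loop
vertex 2.487 3.197 2.49
vertex 2.607 3.36 1.544
vertex 1.716 3.285 1.913
endloop
endfacet
facet normal -0.412 0.640 0.648
outer loop
vertex 2.487 3.197 2.49
vertex 1.716 3.285 1.913
vertex 1.733 2.602 2.598
endloop
endfacet
facet normal 0.827 -0.395 0.401
outer loop
vertex 3.174 2.723 2.001
vertex 2.634 2.255 2.653
vertex 2.844 1.835 1.807
endloop
endfacet
facet normal -0.238 -0.484 0.842
outer loop
vertex 2.634 2.255 2.653
vertex 1.733 2.602 2.598
vertex 1.953 1.76 2.176
endloop
endfacet
facet normal -0.914 0.275 0.297
outer loop
vertex 1.733 2.602 2.598
vertex 1.716 3.285 1.913
vertex 1.386 2.397 1.719
endloop
endfacet
facet normal -0.269 0.834 -0.481
outer loop
vertex 1.716 3.285 1.913
vertex 2.607 3.36 1.544
vertex 1.926 2.865 1.067
endloop
endfacet
facet normal 0.807 0.419 -0.416
outer loop
vertex 2.607 3.36 1.544
vertex 3.174 2.723 2.001
vertex 2.827 2.518 1.122
endloop
endfacet
facet normal 0.013 -0.986 -0.168
outer loop
vertex 2.073 1.923 1.23
vertex 2.844 1.835 1.807
vertex 1.953 1.76 2.176
endloop
endfacet
facet normal -0.652 -0.729 -0.208
outer loop
vertex 2.073 1.923 1.23
vertex 1.953 1.76 2.176
vertex 1.386 2.397 1.719
endloop
endfacet
facet normal -0.664 -0.227 -0.713
outer loop
vertex 2.073 1.923 1.23
vertex 1.386 2.397 1.719
vertex 1.926 2.865 1.067
endloop
endfacet
facet normal -0.006 -0.171 -0.985
outer loop
vertex 2.073 1.923 1.23
vertex 1.926 2.865 1.067
vertex 2.827 2.518 1.122
endloop
endfacet
facet normal 0.412 -0.640 -0.648
outer loop
vertex 2.073 1.923 1.23
vertex 2.827 2.518 1.122
vertex 2.844 1.835 1.807
endloop
endfacet
facet normal 0.269 -0.834 0.481
outer loop
vertex 1.953 1.76 2.176
vertex 2.844 1.835 1.807
vertex 2.634 2.255 2.653
endloop
endfacet
facet normal -0.807 -0.419 0.416
outer loop
vertex 1.386 2.397 1.719
vertex 1.953 1.76 2.176
vertex 1.733 2.602 2.598
endloop
endfacet
facet normal -0.827 0.395 -0.401
outer loop
vertex 1.926 2.865 1.067
vertex 1.386 2.397 1.719
vertex 1.716 3.285 1.913
endloop
endfacet
facet normal 0.238 0.484 -0.842
outer loop
vertex 2.827 2.518 1.122
vertex 1.926 2.865 1.067
vertex 2.607 3.36 1.544
endloop
endfacet
facet normal 0.914 -0.275 -0.297
outer loop
vertex 2.844 1.835 1.807
vertex 2.827 2.518 1.122
vertex 3.174 2.723 2.001
endloop
endfacet

endsolid


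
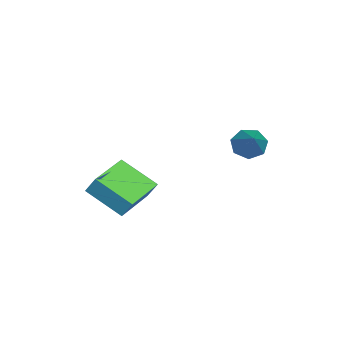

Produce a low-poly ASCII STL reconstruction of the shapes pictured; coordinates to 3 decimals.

solid 
facet normal -0.961 0.267 0.069
outer loop
vertex -3.498 -2.703 -2.594
vertex -3.288 -2.18 -1.684
vertex -3.1 -0.991 -3.669
endloop
endfacet
facet normal -0.197 -0.488 -0.850
outer loop
vertex -1.052 -1.56 -3.816
vertex -3.498 -2.703 -2.594
vertex -3.1 -0.991 -3.669
endloop
endfacet
facet normal -0.961 0.268 0.069
outer loop
vertex -3.1 -0.991 -3.669
vertex -3.288 -2.18 -1.684
vertex -2.889 -0.469 -2.76
endloop
endfacet
facet normal 0.193 0.831 -0.522
outer loop
vertex -2.889 -0.469 -2.76
vertex -1.052 -1.56 -3.816
vertex -3.1 -0.991 -3.669
endloop
endfacet
facet normal -0.193 -0.831 0.522
outer loop
vertex -3.498 -2.703 -2.594
vertex -1.24 -2.749 -1.831
vertex -3.288 -2.18 -1.684
endloop
endfacet
facet normal -0.196 -0.489 -0.850
outer loop
vertex -1.451 -3.271 -2.74
vertex -3.498 -2.703 -2.594
vertex -1.052 -1.56 -3.816
endloop
endfacet
facet normal -0.193 -0.831 0.522
outer loop
vertex -1.451 -3.271 -2.74
vertex -1.24 -2.749 -1.831
vertex -3.498 -2.703 -2.594
endloop
endfacet
facet normal 0.197 0.489 0.850
outer loop
vertex -3.288 -2.18 -1.684
vertex -1.24 -2.749 -1.831
vertex -2.889 -0.469 -2.76
endloop
endfacet
facet normal 0.193 0.831 -0.522
outer loop
vertex -0.842 -1.037 -2.906
vertex -1.052 -1.56 -3.816
vertex -2.889 -0.469 -2.76
endloop
endfacet
facet normal 0.196 0.488 0.850
outer loop
vertex -2.889 -0.469 -2.76
vertex -1.24 -2.749 -1.831
vertex -0.842 -1.037 -2.906
endloop
endfacet
facet normal 0.961 -0.267 -0.068
outer loop
vertex -0.842 -1.037 -2.906
vertex -1.451 -3.271 -2.74
vertex -1.052 -1.56 -3.816
endloop
endfacet
facet normal 0.961 -0.267 -0.070
outer loop
vertex -1.24 -2.749 -1.831
vertex -1.451 -3.271 -2.74
vertex -0.842 -1.037 -2.906
endloop
endfacet
facet normal -0.768 -0.248 -0.591
outer loop
vertex -4.244 3.195 -1.436
vertex -4.729 3.106 -0.768
vertex -4.597 3.786 -1.225
endloop
endfacet
facet normal 0.643 0.568 -0.515
outer loop
vertex -4.244 3.195 -1.436
vertex -4.597 3.786 -1.225
vertex -3.091 3.634 0.488
endloop
endfacet
facet normal -0.768 -0.248 -0.590
outer loop
vertex -4.597 3.786 -1.225
vertex -4.729 3.106 -0.768
vertex -5.049 3.865 -0.67
endloop
endfacet
facet normal 0.135 0.990 -0.031
outer loop
vertex -4.597 3.786 -1.225
vertex -5.049 3.865 -0.67
vertex -3.091 3.634 0.488
endloop
endfacet
facet normal -0.769 -0.248 -0.589
outer loop
vertex -5.049 3.865 -0.67
vertex -4.729 3.106 -0.768
vertex -5.259 3.372 -0.188
endloop
endfacet
facet normal -0.282 0.729 0.623
outer loop
vertex -5.049 3.865 -0.67
vertex -5.259 3.372 -0.188
vertex -3.091 3.634 0.488
endloop
endfacet
facet normal -0.769 -0.247 -0.589
outer loop
vertex -5.259 3.372 -0.188
vertex -4.729 3.106 -0.768
vertex -5.07 2.679 -0.144
endloop
endfacet
facet normal -0.295 -0.020 0.955
outer loop
vertex -5.259 3.372 -0.188
vertex -5.07 2.679 -0.144
vertex -3.091 3.634 0.488
endloop
endfacet
facet normal -0.768 -0.249 -0.590
outer loop
vertex -5.07 2.679 -0.144
vertex -4.729 3.106 -0.768
vertex -4.623 2.307 -0.569
endloop
endfacet
facet normal 0.105 -0.691 0.715
outer loop
vertex -5.07 2.679 -0.144
vertex -4.623 2.307 -0.569
vertex -3.091 3.634 0.488
endloop
endfacet
facet normal -0.768 -0.249 -0.590
outer loop
vertex -4.623 2.307 -0.569
vertex -4.729 3.106 -0.768
vertex -4.256 2.537 -1.144
endloop
endfacet
facet normal 0.619 -0.781 0.083
outer loop
vertex -4.623 2.307 -0.569
vertex -4.256 2.537 -1.144
vertex -3.091 3.634 0.488
endloop
endfacet
facet normal -0.768 -0.248 -0.591
outer loop
vertex -4.256 2.537 -1.144
vertex -4.729 3.106 -0.768
vertex -4.244 3.195 -1.436
endloop
endfacet
facet normal 0.858 -0.221 -0.464
outer loop
vertex -4.256 2.537 -1.144
vertex -4.244 3.195 -1.436
vertex -3.091 3.634 0.488
endloop
endfacet

endsolid


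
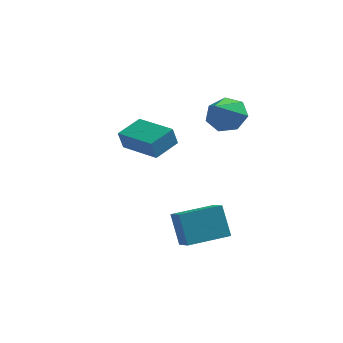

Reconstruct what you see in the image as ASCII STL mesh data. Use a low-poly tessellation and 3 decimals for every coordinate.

solid 
facet normal -0.484 0.736 -0.473
outer loop
vertex 0.297 -1.383 -0.469
vertex 2.038 -0.177 -0.376
vertex 0.824 -2.026 -2.009
endloop
endfacet
facet normal -0.821 -0.569 -0.044
outer loop
vertex 1.362 -2.843 -1.484
vertex 0.297 -1.383 -0.469
vertex 0.824 -2.026 -2.009
endloop
endfacet
facet normal -0.484 0.736 -0.473
outer loop
vertex 0.824 -2.026 -2.009
vertex 2.038 -0.177 -0.376
vertex 2.566 -0.82 -1.916
endloop
endfacet
facet normal 0.301 -0.367 -0.880
outer loop
vertex 2.566 -0.82 -1.916
vertex 1.362 -2.843 -1.484
vertex 0.824 -2.026 -2.009
endloop
endfacet
facet normal -0.301 0.367 0.880
outer loop
vertex 0.297 -1.383 -0.469
vertex 2.576 -0.994 0.149
vertex 2.038 -0.177 -0.376
endloop
endfacet
facet normal -0.822 -0.568 -0.044
outer loop
vertex 0.834 -2.2 0.056
vertex 0.297 -1.383 -0.469
vertex 1.362 -2.843 -1.484
endloop
endfacet
facet normal -0.301 0.367 0.880
outer loop
vertex 0.834 -2.2 0.056
vertex 2.576 -0.994 0.149
vertex 0.297 -1.383 -0.469
endloop
endfacet
facet normal 0.821 0.569 0.044
outer loop
vertex 2.038 -0.177 -0.376
vertex 2.576 -0.994 0.149
vertex 2.566 -0.82 -1.916
endloop
endfacet
facet normal 0.301 -0.367 -0.880
outer loop
vertex 3.103 -1.637 -1.391
vertex 1.362 -2.843 -1.484
vertex 2.566 -0.82 -1.916
endloop
endfacet
facet normal 0.822 0.568 0.044
outer loop
vertex 2.566 -0.82 -1.916
vertex 2.576 -0.994 0.149
vertex 3.103 -1.637 -1.391
endloop
endfacet
facet normal 0.484 -0.736 0.473
outer loop
vertex 3.103 -1.637 -1.391
vertex 0.834 -2.2 0.056
vertex 1.362 -2.843 -1.484
endloop
endfacet
facet normal 0.484 -0.736 0.473
outer loop
vertex 2.576 -0.994 0.149
vertex 0.834 -2.2 0.056
vertex 3.103 -1.637 -1.391
endloop
endfacet
facet normal -0.839 0.543 -0.050
outer loop
vertex -2.929 2.299 2.483
vertex -2.158 3.529 2.897
vertex -2.73 2.513 1.474
endloop
endfacet
facet normal -0.511 -0.815 -0.274
outer loop
vertex -0.902 1.331 1.583
vertex -2.929 2.299 2.483
vertex -2.73 2.513 1.474
endloop
endfacet
facet normal -0.839 0.542 -0.050
outer loop
vertex -2.73 2.513 1.474
vertex -2.158 3.529 2.897
vertex -1.959 3.744 1.888
endloop
endfacet
facet normal 0.189 0.204 -0.960
outer loop
vertex -1.959 3.744 1.888
vertex -0.902 1.331 1.583
vertex -2.73 2.513 1.474
endloop
endfacet
facet normal -0.189 -0.204 0.960
outer loop
vertex -2.929 2.299 2.483
vertex -0.33 2.347 3.006
vertex -2.158 3.529 2.897
endloop
endfacet
facet normal -0.511 -0.815 -0.274
outer loop
vertex -1.101 1.116 2.592
vertex -2.929 2.299 2.483
vertex -0.902 1.331 1.583
endloop
endfacet
facet normal -0.189 -0.204 0.960
outer loop
vertex -1.101 1.116 2.592
vertex -0.33 2.347 3.006
vertex -2.929 2.299 2.483
endloop
endfacet
facet normal 0.511 0.815 0.274
outer loop
vertex -2.158 3.529 2.897
vertex -0.33 2.347 3.006
vertex -1.959 3.744 1.888
endloop
endfacet
facet normal 0.190 0.204 -0.960
outer loop
vertex -0.131 2.561 1.997
vertex -0.902 1.331 1.583
vertex -1.959 3.744 1.888
endloop
endfacet
facet normal 0.511 0.815 0.274
outer loop
vertex -1.959 3.744 1.888
vertex -0.33 2.347 3.006
vertex -0.131 2.561 1.997
endloop
endfacet
facet normal 0.839 -0.542 0.050
outer loop
vertex -0.131 2.561 1.997
vertex -1.101 1.116 2.592
vertex -0.902 1.331 1.583
endloop
endfacet
facet normal 0.839 -0.542 0.050
outer loop
vertex -0.33 2.347 3.006
vertex -1.101 1.116 2.592
vertex -0.131 2.561 1.997
endloop
endfacet
facet normal 0.174 0.737 -0.653
outer loop
vertex 2.587 4.577 3.967
vertex 1.898 4.131 3.28
vertex 1.704 4.854 4.045
endloop
endfacet
facet normal 0.152 0.213 0.965
outer loop
vertex 2.587 4.577 3.967
vertex 1.704 4.854 4.045
vertex 1.562 2.709 4.54
endloop
endfacet
facet normal 0.174 0.737 -0.653
outer loop
vertex 1.704 4.854 4.045
vertex 1.898 4.131 3.28
vertex 0.968 4.587 3.547
endloop
endfacet
facet normal -0.600 0.217 0.770
outer loop
vertex 1.704 4.854 4.045
vertex 0.968 4.587 3.547
vertex 1.562 2.709 4.54
endloop
endfacet
facet normal 0.174 0.737 -0.653
outer loop
vertex 0.968 4.587 3.547
vertex 1.898 4.131 3.28
vertex 0.932 3.977 2.848
endloop
endfacet
facet normal -0.958 -0.190 0.215
outer loop
vertex 0.968 4.587 3.547
vertex 0.932 3.977 2.848
vertex 1.562 2.709 4.54
endloop
endfacet
facet normal 0.174 0.738 -0.652
outer loop
vertex 0.932 3.977 2.848
vertex 1.898 4.131 3.28
vertex 1.623 3.483 2.474
endloop
endfacet
facet normal -0.654 -0.702 -0.282
outer loop
vertex 0.932 3.977 2.848
vertex 1.623 3.483 2.474
vertex 1.562 2.709 4.54
endloop
endfacet
facet normal 0.175 0.737 -0.652
outer loop
vertex 1.623 3.483 2.474
vertex 1.898 4.131 3.28
vertex 2.522 3.477 2.708
endloop
endfacet
facet normal 0.084 -0.934 -0.347
outer loop
vertex 1.623 3.483 2.474
vertex 2.522 3.477 2.708
vertex 1.562 2.709 4.54
endloop
endfacet
facet normal 0.174 0.737 -0.653
outer loop
vertex 2.522 3.477 2.708
vertex 1.898 4.131 3.28
vertex 2.951 3.964 3.372
endloop
endfacet
facet normal 0.700 -0.711 0.069
outer loop
vertex 2.522 3.477 2.708
vertex 2.951 3.964 3.372
vertex 1.562 2.709 4.54
endloop
endfacet
facet normal 0.174 0.737 -0.653
outer loop
vertex 2.951 3.964 3.372
vertex 1.898 4.131 3.28
vertex 2.587 4.577 3.967
endloop
endfacet
facet normal 0.730 -0.200 0.653
outer loop
vertex 2.951 3.964 3.372
vertex 2.587 4.577 3.967
vertex 1.562 2.709 4.54
endloop
endfacet

endsolid


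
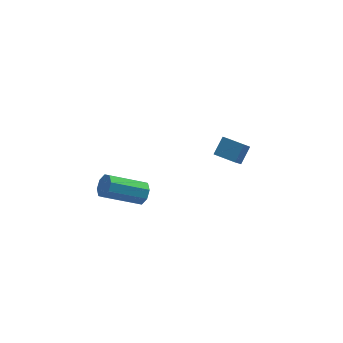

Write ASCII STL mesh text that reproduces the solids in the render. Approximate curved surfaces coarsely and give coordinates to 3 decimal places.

solid 
facet normal -0.808 0.574 0.134
outer loop
vertex 2.661 3.418 0.284
vertex 3.153 3.954 0.955
vertex 3.107 4.283 -0.736
endloop
endfacet
facet normal -0.497 -0.542 -0.677
outer loop
vertex 3.947 3.686 -0.875
vertex 2.661 3.418 0.284
vertex 3.107 4.283 -0.736
endloop
endfacet
facet normal -0.808 0.574 0.134
outer loop
vertex 3.107 4.283 -0.736
vertex 3.153 3.954 0.955
vertex 3.599 4.82 -0.065
endloop
endfacet
facet normal 0.317 0.614 -0.723
outer loop
vertex 3.599 4.82 -0.065
vertex 3.947 3.686 -0.875
vertex 3.107 4.283 -0.736
endloop
endfacet
facet normal -0.317 -0.614 0.723
outer loop
vertex 2.661 3.418 0.284
vertex 3.993 3.357 0.816
vertex 3.153 3.954 0.955
endloop
endfacet
facet normal -0.498 -0.542 -0.677
outer loop
vertex 3.501 2.82 0.145
vertex 2.661 3.418 0.284
vertex 3.947 3.686 -0.875
endloop
endfacet
facet normal -0.317 -0.613 0.723
outer loop
vertex 3.501 2.82 0.145
vertex 3.993 3.357 0.816
vertex 2.661 3.418 0.284
endloop
endfacet
facet normal 0.497 0.542 0.678
outer loop
vertex 3.153 3.954 0.955
vertex 3.993 3.357 0.816
vertex 3.599 4.82 -0.065
endloop
endfacet
facet normal 0.317 0.614 -0.723
outer loop
vertex 4.439 4.222 -0.204
vertex 3.947 3.686 -0.875
vertex 3.599 4.82 -0.065
endloop
endfacet
facet normal 0.498 0.542 0.677
outer loop
vertex 3.599 4.82 -0.065
vertex 3.993 3.357 0.816
vertex 4.439 4.222 -0.204
endloop
endfacet
facet normal 0.808 -0.574 -0.134
outer loop
vertex 4.439 4.222 -0.204
vertex 3.501 2.82 0.145
vertex 3.947 3.686 -0.875
endloop
endfacet
facet normal 0.808 -0.574 -0.133
outer loop
vertex 3.993 3.357 0.816
vertex 3.501 2.82 0.145
vertex 4.439 4.222 -0.204
endloop
endfacet
facet normal 0.873 0.068 -0.482
outer loop
vertex -0.616 0.797 1.26
vertex -0.878 0.623 0.761
vertex -0.776 1.143 1.019
endloop
endfacet
facet normal 0.334 0.638 0.694
outer loop
vertex -0.616 0.797 1.26
vertex -0.776 1.143 1.019
vertex -2.24 0.672 2.158
endloop
endfacet
facet normal 0.334 0.639 0.693
outer loop
vertex -2.24 0.672 2.158
vertex -0.776 1.143 1.019
vertex -2.4 1.018 1.916
endloop
endfacet
facet normal -0.874 -0.067 0.482
outer loop
vertex -2.24 0.672 2.158
vertex -2.4 1.018 1.916
vertex -2.502 0.497 1.659
endloop
endfacet
facet normal 0.874 0.067 -0.481
outer loop
vertex -0.776 1.143 1.019
vertex -0.878 0.623 0.761
vertex -0.995 1.185 0.627
endloop
endfacet
facet normal -0.014 0.993 0.114
outer loop
vertex -0.776 1.143 1.019
vertex -0.995 1.185 0.627
vertex -2.4 1.018 1.916
endloop
endfacet
facet normal -0.013 0.993 0.114
outer loop
vertex -2.4 1.018 1.916
vertex -0.995 1.185 0.627
vertex -2.62 1.06 1.524
endloop
endfacet
facet normal -0.873 -0.067 0.483
outer loop
vertex -2.4 1.018 1.916
vertex -2.62 1.06 1.524
vertex -2.502 0.497 1.659
endloop
endfacet
facet normal 0.874 0.067 -0.482
outer loop
vertex -0.995 1.185 0.627
vertex -0.878 0.623 0.761
vertex -1.146 0.897 0.313
endloop
endfacet
facet normal -0.354 0.768 -0.534
outer loop
vertex -0.995 1.185 0.627
vertex -1.146 0.897 0.313
vertex -2.62 1.06 1.524
endloop
endfacet
facet normal -0.354 0.768 -0.534
outer loop
vertex -2.62 1.06 1.524
vertex -1.146 0.897 0.313
vertex -2.771 0.772 1.21
endloop
endfacet
facet normal -0.874 -0.068 0.482
outer loop
vertex -2.62 1.06 1.524
vertex -2.771 0.772 1.21
vertex -2.502 0.497 1.659
endloop
endfacet
facet normal 0.874 0.066 -0.482
outer loop
vertex -1.146 0.897 0.313
vertex -0.878 0.623 0.761
vertex -1.14 0.448 0.262
endloop
endfacet
facet normal -0.487 0.092 -0.869
outer loop
vertex -1.146 0.897 0.313
vertex -1.14 0.448 0.262
vertex -2.771 0.772 1.21
endloop
endfacet
facet normal -0.487 0.089 -0.869
outer loop
vertex -2.771 0.772 1.21
vertex -1.14 0.448 0.262
vertex -2.764 0.323 1.16
endloop
endfacet
facet normal -0.874 -0.067 0.482
outer loop
vertex -2.771 0.772 1.21
vertex -2.764 0.323 1.16
vertex -2.502 0.497 1.659
endloop
endfacet
facet normal 0.874 0.067 -0.482
outer loop
vertex -1.14 0.448 0.262
vertex -0.878 0.623 0.761
vertex -0.98 0.102 0.504
endloop
endfacet
facet normal -0.334 -0.639 -0.693
outer loop
vertex -1.14 0.448 0.262
vertex -0.98 0.102 0.504
vertex -2.764 0.323 1.16
endloop
endfacet
facet normal -0.334 -0.638 -0.694
outer loop
vertex -2.764 0.323 1.16
vertex -0.98 0.102 0.504
vertex -2.604 -0.023 1.401
endloop
endfacet
facet normal -0.873 -0.068 0.482
outer loop
vertex -2.764 0.323 1.16
vertex -2.604 -0.023 1.401
vertex -2.502 0.497 1.659
endloop
endfacet
facet normal 0.873 0.067 -0.483
outer loop
vertex -0.98 0.102 0.504
vertex -0.878 0.623 0.761
vertex -0.76 0.06 0.896
endloop
endfacet
facet normal 0.013 -0.993 -0.114
outer loop
vertex -0.98 0.102 0.504
vertex -0.76 0.06 0.896
vertex -2.604 -0.023 1.401
endloop
endfacet
facet normal 0.013 -0.993 -0.114
outer loop
vertex -2.604 -0.023 1.401
vertex -0.76 0.06 0.896
vertex -2.385 -0.065 1.793
endloop
endfacet
facet normal -0.874 -0.067 0.481
outer loop
vertex -2.604 -0.023 1.401
vertex -2.385 -0.065 1.793
vertex -2.502 0.497 1.659
endloop
endfacet
facet normal 0.874 0.068 -0.482
outer loop
vertex -0.76 0.06 0.896
vertex -0.878 0.623 0.761
vertex -0.609 0.348 1.21
endloop
endfacet
facet normal 0.354 -0.768 0.534
outer loop
vertex -0.76 0.06 0.896
vertex -0.609 0.348 1.21
vertex -2.385 -0.065 1.793
endloop
endfacet
facet normal 0.354 -0.768 0.534
outer loop
vertex -2.385 -0.065 1.793
vertex -0.609 0.348 1.21
vertex -2.234 0.223 2.107
endloop
endfacet
facet normal -0.874 -0.067 0.482
outer loop
vertex -2.385 -0.065 1.793
vertex -2.234 0.223 2.107
vertex -2.502 0.497 1.659
endloop
endfacet
facet normal 0.874 0.067 -0.482
outer loop
vertex -0.609 0.348 1.21
vertex -0.878 0.623 0.761
vertex -0.616 0.797 1.26
endloop
endfacet
facet normal 0.487 -0.089 0.869
outer loop
vertex -0.609 0.348 1.21
vertex -0.616 0.797 1.26
vertex -2.234 0.223 2.107
endloop
endfacet
facet normal 0.487 -0.092 0.868
outer loop
vertex -2.234 0.223 2.107
vertex -0.616 0.797 1.26
vertex -2.24 0.672 2.158
endloop
endfacet
facet normal -0.874 -0.066 0.482
outer loop
vertex -2.234 0.223 2.107
vertex -2.24 0.672 2.158
vertex -2.502 0.497 1.659
endloop
endfacet

endsolid


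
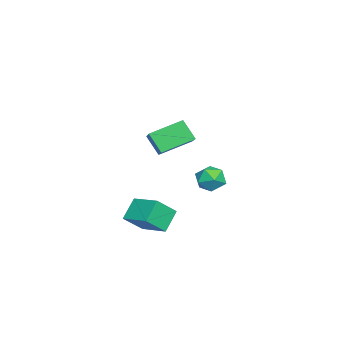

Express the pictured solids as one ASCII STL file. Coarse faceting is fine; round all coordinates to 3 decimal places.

solid 
facet normal -0.303 0.927 0.220
outer loop
vertex -2.08 1.498 -1.21
vertex -2.853 1.199 -1.013
vertex -2.251 1.253 -0.413
endloop
endfacet
facet normal 0.396 0.850 0.346
outer loop
vertex -2.08 1.498 -1.21
vertex -2.251 1.253 -0.413
vertex -1.505 1.051 -0.77
endloop
endfacet
facet normal 0.710 0.653 -0.264
outer loop
vertex -2.08 1.498 -1.21
vertex -1.505 1.051 -0.77
vertex -1.645 0.872 -1.59
endloop
endfacet
facet normal 0.206 0.608 -0.766
outer loop
vertex -2.08 1.498 -1.21
vertex -1.645 0.872 -1.59
vertex -2.479 0.964 -1.741
endloop
endfacet
facet normal -0.420 0.778 -0.467
outer loop
vertex -2.08 1.498 -1.21
vertex -2.479 0.964 -1.741
vertex -2.853 1.199 -1.013
endloop
endfacet
facet normal 0.478 0.323 0.817
outer loop
vertex -1.505 1.051 -0.77
vertex -2.251 1.253 -0.413
vertex -1.921 0.476 -0.299
endloop
endfacet
facet normal -0.652 0.446 0.614
outer loop
vertex -2.251 1.253 -0.413
vertex -2.853 1.199 -1.013
vertex -2.755 0.568 -0.45
endloop
endfacet
facet normal -0.843 0.202 -0.498
outer loop
vertex -2.853 1.199 -1.013
vertex -2.479 0.964 -1.741
vertex -2.895 0.389 -1.27
endloop
endfacet
facet normal 0.170 -0.072 -0.983
outer loop
vertex -2.479 0.964 -1.741
vertex -1.645 0.872 -1.59
vertex -2.149 0.187 -1.627
endloop
endfacet
facet normal 0.986 0.002 -0.169
outer loop
vertex -1.645 0.872 -1.59
vertex -1.505 1.051 -0.77
vertex -1.547 0.241 -1.027
endloop
endfacet
facet normal -0.206 -0.608 0.766
outer loop
vertex -2.32 -0.058 -0.83
vertex -1.921 0.476 -0.299
vertex -2.755 0.568 -0.45
endloop
endfacet
facet normal -0.710 -0.653 0.264
outer loop
vertex -2.32 -0.058 -0.83
vertex -2.755 0.568 -0.45
vertex -2.895 0.389 -1.27
endloop
endfacet
facet normal -0.396 -0.850 -0.346
outer loop
vertex -2.32 -0.058 -0.83
vertex -2.895 0.389 -1.27
vertex -2.149 0.187 -1.627
endloop
endfacet
facet normal 0.303 -0.927 -0.220
outer loop
vertex -2.32 -0.058 -0.83
vertex -2.149 0.187 -1.627
vertex -1.547 0.241 -1.027
endloop
endfacet
facet normal 0.420 -0.778 0.467
outer loop
vertex -2.32 -0.058 -0.83
vertex -1.547 0.241 -1.027
vertex -1.921 0.476 -0.299
endloop
endfacet
facet normal -0.170 0.072 0.983
outer loop
vertex -2.755 0.568 -0.45
vertex -1.921 0.476 -0.299
vertex -2.251 1.253 -0.413
endloop
endfacet
facet normal -0.986 -0.002 0.169
outer loop
vertex -2.895 0.389 -1.27
vertex -2.755 0.568 -0.45
vertex -2.853 1.199 -1.013
endloop
endfacet
facet normal -0.478 -0.323 -0.817
outer loop
vertex -2.149 0.187 -1.627
vertex -2.895 0.389 -1.27
vertex -2.479 0.964 -1.741
endloop
endfacet
facet normal 0.652 -0.446 -0.614
outer loop
vertex -1.547 0.241 -1.027
vertex -2.149 0.187 -1.627
vertex -1.645 0.872 -1.59
endloop
endfacet
facet normal 0.843 -0.202 0.498
outer loop
vertex -1.921 0.476 -0.299
vertex -1.547 0.241 -1.027
vertex -1.505 1.051 -0.77
endloop
endfacet
facet normal -0.679 0.235 0.696
outer loop
vertex 3.021 -1.675 -0.138
vertex 3.864 -0.411 0.257
vertex 2.354 -0.951 -1.033
endloop
endfacet
facet normal -0.537 -0.805 -0.252
outer loop
vertex 3.216 -1.249 -1.917
vertex 3.021 -1.675 -0.138
vertex 2.354 -0.951 -1.033
endloop
endfacet
facet normal -0.679 0.235 0.696
outer loop
vertex 2.354 -0.951 -1.033
vertex 3.864 -0.411 0.257
vertex 3.197 0.313 -0.638
endloop
endfacet
facet normal -0.501 0.545 -0.672
outer loop
vertex 3.197 0.313 -0.638
vertex 3.216 -1.249 -1.917
vertex 2.354 -0.951 -1.033
endloop
endfacet
facet normal 0.501 -0.545 0.672
outer loop
vertex 3.021 -1.675 -0.138
vertex 4.726 -0.709 -0.627
vertex 3.864 -0.411 0.257
endloop
endfacet
facet normal -0.537 -0.805 -0.252
outer loop
vertex 3.883 -1.973 -1.022
vertex 3.021 -1.675 -0.138
vertex 3.216 -1.249 -1.917
endloop
endfacet
facet normal 0.501 -0.545 0.672
outer loop
vertex 3.883 -1.973 -1.022
vertex 4.726 -0.709 -0.627
vertex 3.021 -1.675 -0.138
endloop
endfacet
facet normal 0.537 0.805 0.252
outer loop
vertex 3.864 -0.411 0.257
vertex 4.726 -0.709 -0.627
vertex 3.197 0.313 -0.638
endloop
endfacet
facet normal -0.501 0.545 -0.672
outer loop
vertex 4.059 0.015 -1.522
vertex 3.216 -1.249 -1.917
vertex 3.197 0.313 -0.638
endloop
endfacet
facet normal 0.537 0.805 0.252
outer loop
vertex 3.197 0.313 -0.638
vertex 4.726 -0.709 -0.627
vertex 4.059 0.015 -1.522
endloop
endfacet
facet normal 0.679 -0.235 -0.696
outer loop
vertex 4.059 0.015 -1.522
vertex 3.883 -1.973 -1.022
vertex 3.216 -1.249 -1.917
endloop
endfacet
facet normal 0.679 -0.235 -0.696
outer loop
vertex 4.726 -0.709 -0.627
vertex 3.883 -1.973 -1.022
vertex 4.059 0.015 -1.522
endloop
endfacet
facet normal -0.466 0.801 0.377
outer loop
vertex -0.733 -0.443 3.15
vertex 0.876 0.075 4.039
vertex -0.403 0.209 2.173
endloop
endfacet
facet normal -0.842 -0.272 -0.466
outer loop
vertex 0.404 -1.175 1.521
vertex -0.733 -0.443 3.15
vertex -0.403 0.209 2.173
endloop
endfacet
facet normal -0.467 0.800 0.377
outer loop
vertex -0.403 0.209 2.173
vertex 0.876 0.075 4.039
vertex 1.206 0.728 3.063
endloop
endfacet
facet normal 0.270 0.535 -0.801
outer loop
vertex 1.206 0.728 3.063
vertex 0.404 -1.175 1.521
vertex -0.403 0.209 2.173
endloop
endfacet
facet normal -0.270 -0.535 0.801
outer loop
vertex -0.733 -0.443 3.15
vertex 1.683 -1.309 3.387
vertex 0.876 0.075 4.039
endloop
endfacet
facet normal -0.842 -0.271 -0.466
outer loop
vertex 0.074 -1.828 2.497
vertex -0.733 -0.443 3.15
vertex 0.404 -1.175 1.521
endloop
endfacet
facet normal -0.270 -0.535 0.801
outer loop
vertex 0.074 -1.828 2.497
vertex 1.683 -1.309 3.387
vertex -0.733 -0.443 3.15
endloop
endfacet
facet normal 0.842 0.271 0.466
outer loop
vertex 0.876 0.075 4.039
vertex 1.683 -1.309 3.387
vertex 1.206 0.728 3.063
endloop
endfacet
facet normal 0.270 0.535 -0.801
outer loop
vertex 2.013 -0.657 2.41
vertex 0.404 -1.175 1.521
vertex 1.206 0.728 3.063
endloop
endfacet
facet normal 0.842 0.271 0.466
outer loop
vertex 1.206 0.728 3.063
vertex 1.683 -1.309 3.387
vertex 2.013 -0.657 2.41
endloop
endfacet
facet normal 0.466 -0.800 -0.378
outer loop
vertex 2.013 -0.657 2.41
vertex 0.074 -1.828 2.497
vertex 0.404 -1.175 1.521
endloop
endfacet
facet normal 0.466 -0.800 -0.377
outer loop
vertex 1.683 -1.309 3.387
vertex 0.074 -1.828 2.497
vertex 2.013 -0.657 2.41
endloop
endfacet

endsolid


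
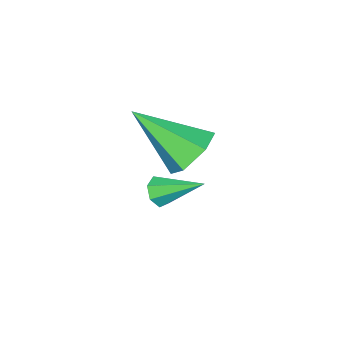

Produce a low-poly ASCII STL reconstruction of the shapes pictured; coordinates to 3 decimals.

solid 
facet normal -0.368 0.697 -0.615
outer loop
vertex 4.187 3.012 -1.011
vertex 3.559 3.22 -0.4
vertex 4.353 3.645 -0.393
endloop
endfacet
facet normal 0.982 -0.104 -0.157
outer loop
vertex 4.187 3.012 -1.011
vertex 4.353 3.645 -0.393
vertex 4.361 1.7 0.94
endloop
endfacet
facet normal -0.368 0.697 -0.615
outer loop
vertex 4.353 3.645 -0.393
vertex 3.559 3.22 -0.4
vertex 3.725 3.853 0.218
endloop
endfacet
facet normal 0.703 0.404 0.585
outer loop
vertex 4.353 3.645 -0.393
vertex 3.725 3.853 0.218
vertex 4.361 1.7 0.94
endloop
endfacet
facet normal -0.367 0.697 -0.615
outer loop
vertex 3.725 3.853 0.218
vertex 3.559 3.22 -0.4
vertex 2.932 3.428 0.21
endloop
endfacet
facet normal -0.156 0.272 0.950
outer loop
vertex 3.725 3.853 0.218
vertex 2.932 3.428 0.21
vertex 4.361 1.7 0.94
endloop
endfacet
facet normal -0.367 0.697 -0.615
outer loop
vertex 2.932 3.428 0.21
vertex 3.559 3.22 -0.4
vertex 2.766 2.795 -0.408
endloop
endfacet
facet normal -0.734 -0.366 0.572
outer loop
vertex 2.932 3.428 0.21
vertex 2.766 2.795 -0.408
vertex 4.361 1.7 0.94
endloop
endfacet
facet normal -0.368 0.698 -0.615
outer loop
vertex 2.766 2.795 -0.408
vertex 3.559 3.22 -0.4
vertex 3.393 2.587 -1.019
endloop
endfacet
facet normal -0.456 -0.874 -0.170
outer loop
vertex 2.766 2.795 -0.408
vertex 3.393 2.587 -1.019
vertex 4.361 1.7 0.94
endloop
endfacet
facet normal -0.367 0.698 -0.615
outer loop
vertex 3.393 2.587 -1.019
vertex 3.559 3.22 -0.4
vertex 4.187 3.012 -1.011
endloop
endfacet
facet normal 0.403 -0.742 -0.535
outer loop
vertex 3.393 2.587 -1.019
vertex 4.187 3.012 -1.011
vertex 4.361 1.7 0.94
endloop
endfacet
facet normal 0.306 -0.803 -0.511
outer loop
vertex 3.569 1.941 -3.486
vertex 3.277 1.623 -3.161
vertex 3.128 1.86 -3.623
endloop
endfacet
facet normal 0.052 0.778 -0.626
outer loop
vertex 3.569 1.941 -3.486
vertex 3.128 1.86 -3.623
vertex 2.783 2.917 -2.339
endloop
endfacet
facet normal 0.305 -0.804 -0.511
outer loop
vertex 3.128 1.86 -3.623
vertex 3.277 1.623 -3.161
vertex 2.799 1.601 -3.412
endloop
endfacet
facet normal -0.704 0.443 -0.554
outer loop
vertex 3.128 1.86 -3.623
vertex 2.799 1.601 -3.412
vertex 2.783 2.917 -2.339
endloop
endfacet
facet normal 0.305 -0.804 -0.510
outer loop
vertex 2.799 1.601 -3.412
vertex 3.277 1.623 -3.161
vertex 2.83 1.359 -3.012
endloop
endfacet
facet normal -0.998 -0.050 0.047
outer loop
vertex 2.799 1.601 -3.412
vertex 2.83 1.359 -3.012
vertex 2.783 2.917 -2.339
endloop
endfacet
facet normal 0.305 -0.804 -0.511
outer loop
vertex 2.83 1.359 -3.012
vertex 3.277 1.623 -3.161
vertex 3.197 1.315 -2.724
endloop
endfacet
facet normal -0.607 -0.331 0.723
outer loop
vertex 2.83 1.359 -3.012
vertex 3.197 1.315 -2.724
vertex 2.783 2.917 -2.339
endloop
endfacet
facet normal 0.307 -0.804 -0.510
outer loop
vertex 3.197 1.315 -2.724
vertex 3.277 1.623 -3.161
vertex 3.624 1.504 -2.765
endloop
endfacet
facet normal 0.176 -0.187 0.967
outer loop
vertex 3.197 1.315 -2.724
vertex 3.624 1.504 -2.765
vertex 2.783 2.917 -2.339
endloop
endfacet
facet normal 0.306 -0.804 -0.510
outer loop
vertex 3.624 1.504 -2.765
vertex 3.277 1.623 -3.161
vertex 3.789 1.782 -3.104
endloop
endfacet
facet normal 0.758 0.273 0.592
outer loop
vertex 3.624 1.504 -2.765
vertex 3.789 1.782 -3.104
vertex 2.783 2.917 -2.339
endloop
endfacet
facet normal 0.306 -0.803 -0.511
outer loop
vertex 3.789 1.782 -3.104
vertex 3.277 1.623 -3.161
vertex 3.569 1.941 -3.486
endloop
endfacet
facet normal 0.704 0.701 -0.114
outer loop
vertex 3.789 1.782 -3.104
vertex 3.569 1.941 -3.486
vertex 2.783 2.917 -2.339
endloop
endfacet

endsolid


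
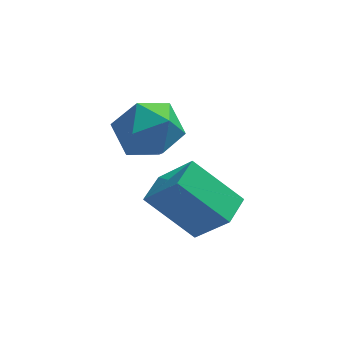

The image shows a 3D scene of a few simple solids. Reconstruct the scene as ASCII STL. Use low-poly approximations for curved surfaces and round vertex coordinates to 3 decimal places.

solid 
facet normal 0.358 0.123 0.925
outer loop
vertex -2.693 -0.499 -1.887
vertex -3.562 -0.94 -1.492
vertex -2.732 -1.539 -1.734
endloop
endfacet
facet normal 0.888 0.034 0.458
outer loop
vertex -2.693 -0.499 -1.887
vertex -2.732 -1.539 -1.734
vertex -2.296 -1.152 -2.609
endloop
endfacet
facet normal 0.836 0.547 -0.035
outer loop
vertex -2.693 -0.499 -1.887
vertex -2.296 -1.152 -2.609
vertex -2.857 -0.314 -2.909
endloop
endfacet
facet normal 0.272 0.954 0.129
outer loop
vertex -2.693 -0.499 -1.887
vertex -2.857 -0.314 -2.909
vertex -3.639 -0.184 -2.218
endloop
endfacet
facet normal -0.023 0.691 0.722
outer loop
vertex -2.693 -0.499 -1.887
vertex -3.639 -0.184 -2.218
vertex -3.562 -0.94 -1.492
endloop
endfacet
facet normal 0.793 -0.595 0.132
outer loop
vertex -2.296 -1.152 -2.609
vertex -2.732 -1.539 -1.734
vertex -2.921 -1.996 -2.662
endloop
endfacet
facet normal -0.066 -0.451 0.890
outer loop
vertex -2.732 -1.539 -1.734
vertex -3.562 -0.94 -1.492
vertex -3.703 -1.866 -1.971
endloop
endfacet
facet normal -0.682 0.470 0.561
outer loop
vertex -3.562 -0.94 -1.492
vertex -3.639 -0.184 -2.218
vertex -4.264 -1.028 -2.271
endloop
endfacet
facet normal -0.204 0.894 -0.399
outer loop
vertex -3.639 -0.184 -2.218
vertex -2.857 -0.314 -2.909
vertex -3.828 -0.641 -3.146
endloop
endfacet
facet normal 0.708 0.236 -0.665
outer loop
vertex -2.857 -0.314 -2.909
vertex -2.296 -1.152 -2.609
vertex -2.998 -1.24 -3.388
endloop
endfacet
facet normal -0.272 -0.954 -0.129
outer loop
vertex -3.867 -1.681 -2.993
vertex -2.921 -1.996 -2.662
vertex -3.703 -1.866 -1.971
endloop
endfacet
facet normal -0.836 -0.547 0.035
outer loop
vertex -3.867 -1.681 -2.993
vertex -3.703 -1.866 -1.971
vertex -4.264 -1.028 -2.271
endloop
endfacet
facet normal -0.888 -0.034 -0.458
outer loop
vertex -3.867 -1.681 -2.993
vertex -4.264 -1.028 -2.271
vertex -3.828 -0.641 -3.146
endloop
endfacet
facet normal -0.358 -0.123 -0.925
outer loop
vertex -3.867 -1.681 -2.993
vertex -3.828 -0.641 -3.146
vertex -2.998 -1.24 -3.388
endloop
endfacet
facet normal 0.023 -0.691 -0.722
outer loop
vertex -3.867 -1.681 -2.993
vertex -2.998 -1.24 -3.388
vertex -2.921 -1.996 -2.662
endloop
endfacet
facet normal 0.204 -0.894 0.399
outer loop
vertex -3.703 -1.866 -1.971
vertex -2.921 -1.996 -2.662
vertex -2.732 -1.539 -1.734
endloop
endfacet
facet normal -0.708 -0.236 0.665
outer loop
vertex -4.264 -1.028 -2.271
vertex -3.703 -1.866 -1.971
vertex -3.562 -0.94 -1.492
endloop
endfacet
facet normal -0.793 0.595 -0.132
outer loop
vertex -3.828 -0.641 -3.146
vertex -4.264 -1.028 -2.271
vertex -3.639 -0.184 -2.218
endloop
endfacet
facet normal 0.066 0.451 -0.890
outer loop
vertex -2.998 -1.24 -3.388
vertex -3.828 -0.641 -3.146
vertex -2.857 -0.314 -2.909
endloop
endfacet
facet normal 0.682 -0.470 -0.561
outer loop
vertex -2.921 -1.996 -2.662
vertex -2.998 -1.24 -3.388
vertex -2.296 -1.152 -2.609
endloop
endfacet
facet normal -0.713 0.258 0.652
outer loop
vertex -2.618 -4.05 -2.054
vertex -2.208 -3.189 -1.946
vertex -3.463 -3.504 -3.194
endloop
endfacet
facet normal -0.427 -0.897 -0.113
outer loop
vertex -2.172 -3.971 -4.374
vertex -2.618 -4.05 -2.054
vertex -3.463 -3.504 -3.194
endloop
endfacet
facet normal -0.713 0.258 0.652
outer loop
vertex -3.463 -3.504 -3.194
vertex -2.208 -3.189 -1.946
vertex -3.053 -2.643 -3.086
endloop
endfacet
facet normal -0.556 0.359 -0.750
outer loop
vertex -3.053 -2.643 -3.086
vertex -2.172 -3.971 -4.374
vertex -3.463 -3.504 -3.194
endloop
endfacet
facet normal 0.556 -0.359 0.750
outer loop
vertex -2.618 -4.05 -2.054
vertex -0.917 -3.656 -3.126
vertex -2.208 -3.189 -1.946
endloop
endfacet
facet normal -0.427 -0.897 -0.113
outer loop
vertex -1.327 -4.517 -3.234
vertex -2.618 -4.05 -2.054
vertex -2.172 -3.971 -4.374
endloop
endfacet
facet normal 0.556 -0.359 0.750
outer loop
vertex -1.327 -4.517 -3.234
vertex -0.917 -3.656 -3.126
vertex -2.618 -4.05 -2.054
endloop
endfacet
facet normal 0.427 0.897 0.113
outer loop
vertex -2.208 -3.189 -1.946
vertex -0.917 -3.656 -3.126
vertex -3.053 -2.643 -3.086
endloop
endfacet
facet normal -0.556 0.359 -0.750
outer loop
vertex -1.762 -3.11 -4.266
vertex -2.172 -3.971 -4.374
vertex -3.053 -2.643 -3.086
endloop
endfacet
facet normal 0.427 0.897 0.113
outer loop
vertex -3.053 -2.643 -3.086
vertex -0.917 -3.656 -3.126
vertex -1.762 -3.11 -4.266
endloop
endfacet
facet normal 0.713 -0.258 -0.652
outer loop
vertex -1.762 -3.11 -4.266
vertex -1.327 -4.517 -3.234
vertex -2.172 -3.971 -4.374
endloop
endfacet
facet normal 0.713 -0.258 -0.652
outer loop
vertex -0.917 -3.656 -3.126
vertex -1.327 -4.517 -3.234
vertex -1.762 -3.11 -4.266
endloop
endfacet

endsolid
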